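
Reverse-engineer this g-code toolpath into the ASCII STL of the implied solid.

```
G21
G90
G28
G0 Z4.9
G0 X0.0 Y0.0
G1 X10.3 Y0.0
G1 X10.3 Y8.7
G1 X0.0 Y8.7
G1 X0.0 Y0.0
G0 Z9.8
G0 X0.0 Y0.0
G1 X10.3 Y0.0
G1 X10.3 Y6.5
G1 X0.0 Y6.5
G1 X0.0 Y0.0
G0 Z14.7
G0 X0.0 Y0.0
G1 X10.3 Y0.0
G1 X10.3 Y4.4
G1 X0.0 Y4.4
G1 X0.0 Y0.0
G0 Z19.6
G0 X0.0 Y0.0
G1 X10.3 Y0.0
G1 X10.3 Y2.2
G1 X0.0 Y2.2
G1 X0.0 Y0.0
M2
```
solid part
  facet normal 0.0000 0.0000 -1.0000
    outer loop
      vertex 10.3 10.9 0.0
      vertex 10.3 0.0 0.0
      vertex 0.0 0.0 0.0
    endloop
  endfacet
  facet normal 0.0000 0.0000 -1.0000
    outer loop
      vertex 0.0 10.9 0.0
      vertex 10.3 10.9 0.0
      vertex 0.0 0.0 0.0
    endloop
  endfacet
  facet normal 0.0000 -1.0000 0.0000
    outer loop
      vertex 0.0 0.0 0.0
      vertex 10.3 0.0 0.0
      vertex 10.3 0.0 24.5
    endloop
  endfacet
  facet normal 0.0000 -1.0000 0.0000
    outer loop
      vertex 0.0 0.0 0.0
      vertex 10.3 0.0 24.5
      vertex 0.0 0.0 24.5
    endloop
  endfacet
  facet normal 0.0000 0.9137 0.4065
    outer loop
      vertex 0.0 0.0 24.5
      vertex 10.3 0.0 24.5
      vertex 10.3 10.9 0.0
    endloop
  endfacet
  facet normal 0.0000 0.9137 0.4065
    outer loop
      vertex 0.0 0.0 24.5
      vertex 10.3 10.9 0.0
      vertex 0.0 10.9 0.0
    endloop
  endfacet
  facet normal -1.0000 0.0000 0.0000
    outer loop
      vertex 0.0 0.0 24.5
      vertex 0.0 10.9 0.0
      vertex 0.0 0.0 0.0
    endloop
  endfacet
  facet normal 1.0000 0.0000 0.0000
    outer loop
      vertex 10.3 0.0 0.0
      vertex 10.3 10.9 0.0
      vertex 10.3 0.0 24.5
    endloop
  endfacet
endsolid part

The G0 Z moves step by Δz≈4.9 mm. The G1 loops shrink linearly with z, so the solid tapers from its base footprint up to z≈24.5. Closing with a flat bottom cap and the tapered top and triangulating gives 8 facets — a wedge (ramp): 10.3 × 10.9 mm base, rising to 24.5 mm along the y=0 edge and sloping linearly to z=0 at y=10.9.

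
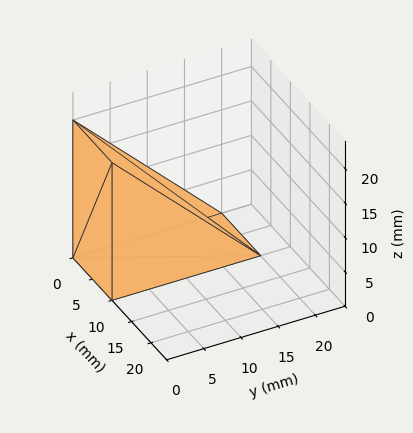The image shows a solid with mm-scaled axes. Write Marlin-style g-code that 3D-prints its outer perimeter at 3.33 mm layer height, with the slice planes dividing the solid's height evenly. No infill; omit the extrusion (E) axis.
Reading the render: the shape is a wedge (ramp): 10 × 20 mm base, rising to 20 mm along the y=0 edge and sloping linearly to z=0 at y=20 (dimensions read to the nearest mm from the axis ticks). For the g-code, the solid's height is divided into equal slices at the stated Δz and each level perimeter traced with G1 moves after a G0 lift.

; perimeter-only toolpath
G21 ; units = mm
G90 ; absolute positioning
G28 ; home
; layer 1
G0 Z3.33
G0 X0.00 Y0.00
G1 X10.00 Y0.00
G1 X10.00 Y16.67
G1 X0.00 Y16.67
G1 X0.00 Y0.00
; layer 2
G0 Z6.67
G0 X0.00 Y0.00
G1 X10.00 Y0.00
G1 X10.00 Y13.33
G1 X0.00 Y13.33
G1 X0.00 Y0.00
; layer 3
G0 Z10.00
G0 X0.00 Y0.00
G1 X10.00 Y0.00
G1 X10.00 Y10.00
G1 X0.00 Y10.00
G1 X0.00 Y0.00
; layer 4
G0 Z13.33
G0 X0.00 Y0.00
G1 X10.00 Y0.00
G1 X10.00 Y6.67
G1 X0.00 Y6.67
G1 X0.00 Y0.00
; layer 5
G0 Z16.67
G0 X0.00 Y0.00
G1 X10.00 Y0.00
G1 X10.00 Y3.33
G1 X0.00 Y3.33
G1 X0.00 Y0.00
M2 ; end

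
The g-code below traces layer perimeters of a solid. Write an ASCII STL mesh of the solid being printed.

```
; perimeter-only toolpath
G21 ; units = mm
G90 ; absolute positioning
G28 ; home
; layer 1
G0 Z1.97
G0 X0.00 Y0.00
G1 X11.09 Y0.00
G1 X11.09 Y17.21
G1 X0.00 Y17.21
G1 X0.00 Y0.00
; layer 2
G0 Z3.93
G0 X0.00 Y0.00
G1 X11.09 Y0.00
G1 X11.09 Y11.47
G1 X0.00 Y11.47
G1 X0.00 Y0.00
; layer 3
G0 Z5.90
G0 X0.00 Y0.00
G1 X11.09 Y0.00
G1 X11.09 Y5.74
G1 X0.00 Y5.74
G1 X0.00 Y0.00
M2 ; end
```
solid part
  facet normal 0.0000 0.0000 -1.0000
    outer loop
      vertex 11.09 22.94 0.00
      vertex 11.09 0.00 0.00
      vertex 0.00 0.00 0.00
    endloop
  endfacet
  facet normal 0.0000 0.0000 -1.0000
    outer loop
      vertex 0.00 22.94 0.00
      vertex 11.09 22.94 0.00
      vertex 0.00 0.00 0.00
    endloop
  endfacet
  facet normal 0.0000 -1.0000 0.0000
    outer loop
      vertex 0.00 0.00 0.00
      vertex 11.09 0.00 0.00
      vertex 11.09 0.00 7.86
    endloop
  endfacet
  facet normal 0.0000 -1.0000 0.0000
    outer loop
      vertex 0.00 0.00 0.00
      vertex 11.09 0.00 7.86
      vertex 0.00 0.00 7.86
    endloop
  endfacet
  facet normal 0.0000 0.3241 0.9460
    outer loop
      vertex 0.00 0.00 7.86
      vertex 11.09 0.00 7.86
      vertex 11.09 22.94 0.00
    endloop
  endfacet
  facet normal 0.0000 0.3241 0.9460
    outer loop
      vertex 0.00 0.00 7.86
      vertex 11.09 22.94 0.00
      vertex 0.00 22.94 0.00
    endloop
  endfacet
  facet normal -1.0000 0.0000 0.0000
    outer loop
      vertex 0.00 0.00 7.86
      vertex 0.00 22.94 0.00
      vertex 0.00 0.00 0.00
    endloop
  endfacet
  facet normal 1.0000 0.0000 0.0000
    outer loop
      vertex 11.09 0.00 0.00
      vertex 11.09 22.94 0.00
      vertex 11.09 0.00 7.86
    endloop
  endfacet
endsolid part

The G0 Z moves step by Δz≈1.97 mm. The G1 loops shrink linearly with z, so the solid tapers from its base footprint up to z≈7.86. Closing with a flat bottom cap and the tapered top and triangulating gives 8 facets — a wedge (ramp): 11.1 × 22.9 mm base, rising to 7.86 mm along the y=0 edge and sloping linearly to z=0 at y=22.9.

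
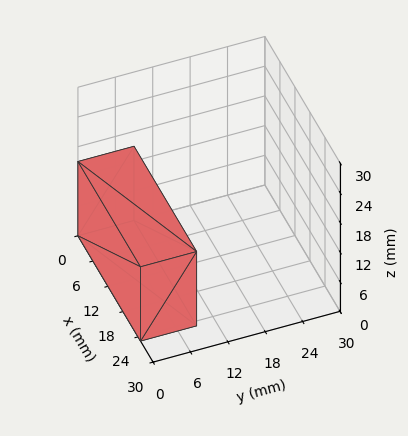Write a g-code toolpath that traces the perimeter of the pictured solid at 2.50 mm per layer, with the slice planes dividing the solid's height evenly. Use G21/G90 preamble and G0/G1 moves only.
Reading the render: the shape is a rectangular box, roughly 25 × 9 mm footprint and 15 mm tall (dimensions read to the nearest mm from the axis ticks). For the g-code, the solid's height is divided into equal slices at the stated Δz and each level perimeter traced with G1 moves after a G0 lift.

; perimeter-only toolpath
G21 ; units = mm
G90 ; absolute positioning
G28 ; home
; layer 1
G0 Z2.50
G0 X0.00 Y0.00
G1 X25.00 Y0.00
G1 X25.00 Y9.00
G1 X0.00 Y9.00
G1 X0.00 Y0.00
; layer 2
G0 Z5.00
G0 X0.00 Y0.00
G1 X25.00 Y0.00
G1 X25.00 Y9.00
G1 X0.00 Y9.00
G1 X0.00 Y0.00
; layer 3
G0 Z7.50
G0 X0.00 Y0.00
G1 X25.00 Y0.00
G1 X25.00 Y9.00
G1 X0.00 Y9.00
G1 X0.00 Y0.00
; layer 4
G0 Z10.00
G0 X0.00 Y0.00
G1 X25.00 Y0.00
G1 X25.00 Y9.00
G1 X0.00 Y9.00
G1 X0.00 Y0.00
; layer 5
G0 Z12.50
G0 X0.00 Y0.00
G1 X25.00 Y0.00
G1 X25.00 Y9.00
G1 X0.00 Y9.00
G1 X0.00 Y0.00
; layer 6
G0 Z15.00
G0 X0.00 Y0.00
G1 X25.00 Y0.00
G1 X25.00 Y9.00
G1 X0.00 Y9.00
G1 X0.00 Y0.00
M2 ; end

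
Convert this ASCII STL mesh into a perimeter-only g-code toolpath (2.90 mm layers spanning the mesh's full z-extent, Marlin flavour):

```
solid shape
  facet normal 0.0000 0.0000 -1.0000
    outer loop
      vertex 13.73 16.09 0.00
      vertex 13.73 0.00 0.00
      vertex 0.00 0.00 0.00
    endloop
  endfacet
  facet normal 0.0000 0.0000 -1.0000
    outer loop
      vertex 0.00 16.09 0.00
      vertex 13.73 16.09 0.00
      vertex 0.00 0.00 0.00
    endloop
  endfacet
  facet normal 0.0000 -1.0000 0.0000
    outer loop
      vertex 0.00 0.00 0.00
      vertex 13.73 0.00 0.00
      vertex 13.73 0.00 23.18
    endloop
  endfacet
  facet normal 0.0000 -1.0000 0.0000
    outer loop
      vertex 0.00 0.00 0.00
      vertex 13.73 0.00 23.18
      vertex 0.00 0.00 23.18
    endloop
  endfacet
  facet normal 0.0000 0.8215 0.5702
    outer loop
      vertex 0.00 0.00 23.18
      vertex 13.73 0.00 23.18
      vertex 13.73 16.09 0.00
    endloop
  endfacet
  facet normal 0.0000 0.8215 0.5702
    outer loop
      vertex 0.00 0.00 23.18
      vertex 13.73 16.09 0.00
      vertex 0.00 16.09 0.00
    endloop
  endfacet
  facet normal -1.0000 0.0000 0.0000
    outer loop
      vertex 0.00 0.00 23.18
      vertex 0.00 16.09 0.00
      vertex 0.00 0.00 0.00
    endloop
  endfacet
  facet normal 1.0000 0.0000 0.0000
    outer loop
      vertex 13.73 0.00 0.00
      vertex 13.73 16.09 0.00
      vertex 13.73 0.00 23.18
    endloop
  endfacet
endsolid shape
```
; perimeter-only toolpath
G21 ; units = mm
G90 ; absolute positioning
G28 ; home
; layer 1
G0 Z2.90
G0 X0.00 Y0.00
G1 X13.73 Y0.00
G1 X13.73 Y14.08
G1 X0.00 Y14.08
G1 X0.00 Y0.00
; layer 2
G0 Z5.79
G0 X0.00 Y0.00
G1 X13.73 Y0.00
G1 X13.73 Y12.07
G1 X0.00 Y12.07
G1 X0.00 Y0.00
; layer 3
G0 Z8.69
G0 X0.00 Y0.00
G1 X13.73 Y0.00
G1 X13.73 Y10.06
G1 X0.00 Y10.06
G1 X0.00 Y0.00
; layer 4
G0 Z11.59
G0 X0.00 Y0.00
G1 X13.73 Y0.00
G1 X13.73 Y8.04
G1 X0.00 Y8.04
G1 X0.00 Y0.00
; layer 5
G0 Z14.49
G0 X0.00 Y0.00
G1 X13.73 Y0.00
G1 X13.73 Y6.03
G1 X0.00 Y6.03
G1 X0.00 Y0.00
; layer 6
G0 Z17.38
G0 X0.00 Y0.00
G1 X13.73 Y0.00
G1 X13.73 Y4.02
G1 X0.00 Y4.02
G1 X0.00 Y0.00
; layer 7
G0 Z20.28
G0 X0.00 Y0.00
G1 X13.73 Y0.00
G1 X13.73 Y2.01
G1 X0.00 Y2.01
G1 X0.00 Y0.00
M2 ; end

The solid is a wedge (ramp): 13.7 × 16.1 mm base, rising to 23.2 mm along the y=0 edge and sloping linearly to z=0 at y=16.1. Slicing at Δz = 2.90 mm — 8 equal slices spanning the solid's height, so layer i sits at z = i·h/8 — gives 7 non-empty perimeters. Each is a 4-segment closed polygon; G0 lifts to the layer z and rapids to the start vertex, then G1 traces the edges. The cross-section shrinks linearly with z (the slice at the apex is degenerate and omitted).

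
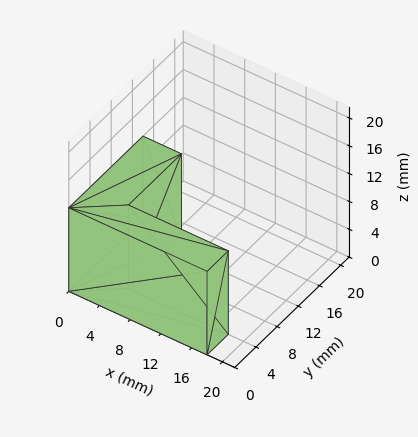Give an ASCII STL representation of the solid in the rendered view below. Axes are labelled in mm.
Reading the render: the shape is an L-shaped prism: outer 18 × 14 mm, arm thicknesses ≈ 4 mm (horizontal) and 5 mm (vertical), extruded 12 mm in z (dimensions read to the nearest mm from the axis ticks). For the STL, each face is triangulated and given an outward normal.

solid part
  facet normal 0.0000 0.0000 -1.0000
    outer loop
      vertex 18.0 4.0 0.0
      vertex 18.0 0.0 0.0
      vertex 0.0 0.0 0.0
    endloop
  endfacet
  facet normal 0.0000 0.0000 -1.0000
    outer loop
      vertex 5.0 4.0 0.0
      vertex 18.0 4.0 0.0
      vertex 0.0 0.0 0.0
    endloop
  endfacet
  facet normal 0.0000 0.0000 -1.0000
    outer loop
      vertex 5.0 14.0 0.0
      vertex 5.0 4.0 0.0
      vertex 0.0 0.0 0.0
    endloop
  endfacet
  facet normal 0.0000 0.0000 -1.0000
    outer loop
      vertex 0.0 14.0 0.0
      vertex 5.0 14.0 0.0
      vertex 0.0 0.0 0.0
    endloop
  endfacet
  facet normal 0.0000 0.0000 1.0000
    outer loop
      vertex 0.0 0.0 12.0
      vertex 18.0 0.0 12.0
      vertex 18.0 4.0 12.0
    endloop
  endfacet
  facet normal 0.0000 0.0000 1.0000
    outer loop
      vertex 0.0 0.0 12.0
      vertex 18.0 4.0 12.0
      vertex 5.0 4.0 12.0
    endloop
  endfacet
  facet normal 0.0000 0.0000 1.0000
    outer loop
      vertex 0.0 0.0 12.0
      vertex 5.0 4.0 12.0
      vertex 5.0 14.0 12.0
    endloop
  endfacet
  facet normal 0.0000 0.0000 1.0000
    outer loop
      vertex 0.0 0.0 12.0
      vertex 5.0 14.0 12.0
      vertex 0.0 14.0 12.0
    endloop
  endfacet
  facet normal 0.0000 -1.0000 0.0000
    outer loop
      vertex 0.0 0.0 0.0
      vertex 18.0 0.0 0.0
      vertex 18.0 0.0 12.0
    endloop
  endfacet
  facet normal 0.0000 -1.0000 0.0000
    outer loop
      vertex 0.0 0.0 0.0
      vertex 18.0 0.0 12.0
      vertex 0.0 0.0 12.0
    endloop
  endfacet
  facet normal 1.0000 0.0000 0.0000
    outer loop
      vertex 18.0 0.0 0.0
      vertex 18.0 4.0 0.0
      vertex 18.0 4.0 12.0
    endloop
  endfacet
  facet normal 1.0000 0.0000 0.0000
    outer loop
      vertex 18.0 0.0 0.0
      vertex 18.0 4.0 12.0
      vertex 18.0 0.0 12.0
    endloop
  endfacet
  facet normal 0.0000 1.0000 0.0000
    outer loop
      vertex 18.0 4.0 0.0
      vertex 5.0 4.0 0.0
      vertex 5.0 4.0 12.0
    endloop
  endfacet
  facet normal 0.0000 1.0000 0.0000
    outer loop
      vertex 18.0 4.0 0.0
      vertex 5.0 4.0 12.0
      vertex 18.0 4.0 12.0
    endloop
  endfacet
  facet normal 1.0000 0.0000 0.0000
    outer loop
      vertex 5.0 4.0 0.0
      vertex 5.0 14.0 0.0
      vertex 5.0 14.0 12.0
    endloop
  endfacet
  facet normal 1.0000 0.0000 0.0000
    outer loop
      vertex 5.0 4.0 0.0
      vertex 5.0 14.0 12.0
      vertex 5.0 4.0 12.0
    endloop
  endfacet
  facet normal 0.0000 1.0000 0.0000
    outer loop
      vertex 5.0 14.0 0.0
      vertex 0.0 14.0 0.0
      vertex 0.0 14.0 12.0
    endloop
  endfacet
  facet normal 0.0000 1.0000 0.0000
    outer loop
      vertex 5.0 14.0 0.0
      vertex 0.0 14.0 12.0
      vertex 5.0 14.0 12.0
    endloop
  endfacet
  facet normal -1.0000 0.0000 0.0000
    outer loop
      vertex 0.0 14.0 0.0
      vertex 0.0 0.0 0.0
      vertex 0.0 0.0 12.0
    endloop
  endfacet
  facet normal -1.0000 0.0000 0.0000
    outer loop
      vertex 0.0 14.0 0.0
      vertex 0.0 0.0 12.0
      vertex 0.0 14.0 12.0
    endloop
  endfacet
endsolid part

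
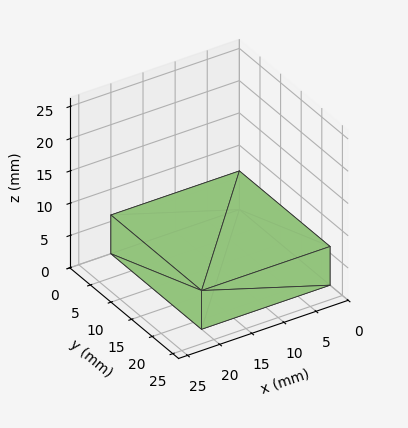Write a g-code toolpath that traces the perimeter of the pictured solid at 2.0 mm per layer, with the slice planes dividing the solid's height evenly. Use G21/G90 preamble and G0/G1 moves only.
Reading the render: the shape is a rectangular box, roughly 20 × 22 mm footprint and 6 mm tall (dimensions read to the nearest mm from the axis ticks). For the g-code, the solid's height is divided into equal slices at the stated Δz and each level perimeter traced with G1 moves after a G0 lift.

; perimeter-only toolpath
G21 ; units = mm
G90 ; absolute positioning
G28 ; home
; layer 1
G0 Z2.0
G0 X0.0 Y0.0
G1 X20.0 Y0.0
G1 X20.0 Y22.0
G1 X0.0 Y22.0
G1 X0.0 Y0.0
; layer 2
G0 Z4.0
G0 X0.0 Y0.0
G1 X20.0 Y0.0
G1 X20.0 Y22.0
G1 X0.0 Y22.0
G1 X0.0 Y0.0
; layer 3
G0 Z6.0
G0 X0.0 Y0.0
G1 X20.0 Y0.0
G1 X20.0 Y22.0
G1 X0.0 Y22.0
G1 X0.0 Y0.0
M2 ; end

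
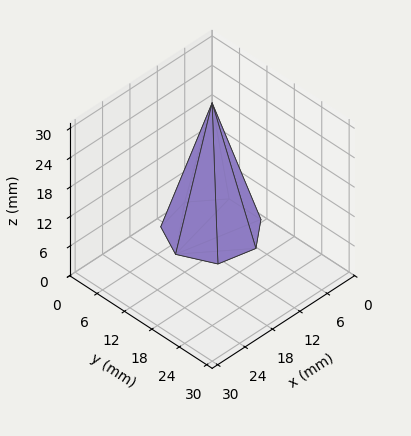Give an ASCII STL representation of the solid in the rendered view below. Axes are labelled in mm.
Reading the render: the shape is a regular 7-sided pyramid, base circumscribed radius ≈ 8 mm, apex at z ≈ 26 mm (dimensions read to the nearest mm from the axis ticks). For the STL, each face is triangulated and given an outward normal.

solid part
  facet normal 0.0000 0.0000 -1.0000
    outer loop
      vertex 6.220 15.799 0.000
      vertex 12.988 14.255 0.000
      vertex 16.000 8.000 0.000
    endloop
  endfacet
  facet normal 0.0000 0.0000 -1.0000
    outer loop
      vertex 0.792 11.471 0.000
      vertex 6.220 15.799 0.000
      vertex 16.000 8.000 0.000
    endloop
  endfacet
  facet normal 0.0000 0.0000 -1.0000
    outer loop
      vertex 0.792 4.529 0.000
      vertex 0.792 11.471 0.000
      vertex 16.000 8.000 0.000
    endloop
  endfacet
  facet normal 0.0000 0.0000 -1.0000
    outer loop
      vertex 6.220 0.201 0.000
      vertex 0.792 4.529 0.000
      vertex 16.000 8.000 0.000
    endloop
  endfacet
  facet normal 0.0000 0.0000 -1.0000
    outer loop
      vertex 12.988 1.745 0.000
      vertex 6.220 0.201 0.000
      vertex 16.000 8.000 0.000
    endloop
  endfacet
  facet normal 0.8682 0.4181 0.2671
    outer loop
      vertex 16.000 8.000 0.000
      vertex 12.988 14.255 0.000
      vertex 8.000 8.000 26.000
    endloop
  endfacet
  facet normal 0.2143 0.9395 0.2671
    outer loop
      vertex 12.988 14.255 0.000
      vertex 6.220 15.799 0.000
      vertex 8.000 8.000 26.000
    endloop
  endfacet
  facet normal -0.6008 0.7535 0.2671
    outer loop
      vertex 6.220 15.799 0.000
      vertex 0.792 11.471 0.000
      vertex 8.000 8.000 26.000
    endloop
  endfacet
  facet normal -0.9637 0.0000 0.2672
    outer loop
      vertex 0.792 11.471 0.000
      vertex 0.792 4.529 0.000
      vertex 8.000 8.000 26.000
    endloop
  endfacet
  facet normal -0.6008 -0.7535 0.2671
    outer loop
      vertex 0.792 4.529 0.000
      vertex 6.220 0.201 0.000
      vertex 8.000 8.000 26.000
    endloop
  endfacet
  facet normal 0.2143 -0.9395 0.2671
    outer loop
      vertex 6.220 0.201 0.000
      vertex 12.988 1.745 0.000
      vertex 8.000 8.000 26.000
    endloop
  endfacet
  facet normal 0.8682 -0.4181 0.2671
    outer loop
      vertex 12.988 1.745 0.000
      vertex 16.000 8.000 0.000
      vertex 8.000 8.000 26.000
    endloop
  endfacet
endsolid part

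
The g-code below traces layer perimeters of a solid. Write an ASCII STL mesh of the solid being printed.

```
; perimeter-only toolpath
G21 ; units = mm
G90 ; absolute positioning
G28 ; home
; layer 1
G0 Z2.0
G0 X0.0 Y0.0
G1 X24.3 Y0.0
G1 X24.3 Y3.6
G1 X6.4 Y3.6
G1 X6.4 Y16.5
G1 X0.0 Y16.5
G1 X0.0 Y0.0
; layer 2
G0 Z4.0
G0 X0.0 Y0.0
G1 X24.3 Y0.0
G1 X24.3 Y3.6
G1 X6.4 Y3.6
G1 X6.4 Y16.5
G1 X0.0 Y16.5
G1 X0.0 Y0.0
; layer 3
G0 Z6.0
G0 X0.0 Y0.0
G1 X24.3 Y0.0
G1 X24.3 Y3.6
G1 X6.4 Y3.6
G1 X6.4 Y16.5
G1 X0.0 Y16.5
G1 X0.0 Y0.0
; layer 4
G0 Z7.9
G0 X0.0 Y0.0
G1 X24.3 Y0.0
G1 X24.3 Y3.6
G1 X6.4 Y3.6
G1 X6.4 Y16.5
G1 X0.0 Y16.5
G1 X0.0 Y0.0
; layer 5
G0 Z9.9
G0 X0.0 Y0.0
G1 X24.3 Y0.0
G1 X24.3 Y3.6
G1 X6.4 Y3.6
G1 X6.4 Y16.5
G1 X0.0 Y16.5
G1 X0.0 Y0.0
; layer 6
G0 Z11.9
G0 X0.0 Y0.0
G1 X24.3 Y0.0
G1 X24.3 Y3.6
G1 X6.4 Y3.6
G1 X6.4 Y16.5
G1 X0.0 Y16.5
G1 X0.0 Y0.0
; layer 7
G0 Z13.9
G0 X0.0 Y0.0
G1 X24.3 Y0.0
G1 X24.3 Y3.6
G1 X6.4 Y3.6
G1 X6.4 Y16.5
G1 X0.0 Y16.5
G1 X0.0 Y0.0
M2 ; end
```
solid part
  facet normal 0.0000 0.0000 -1.0000
    outer loop
      vertex 24.3 3.6 0.0
      vertex 24.3 0.0 0.0
      vertex 0.0 0.0 0.0
    endloop
  endfacet
  facet normal 0.0000 0.0000 -1.0000
    outer loop
      vertex 6.4 3.6 0.0
      vertex 24.3 3.6 0.0
      vertex 0.0 0.0 0.0
    endloop
  endfacet
  facet normal 0.0000 0.0000 -1.0000
    outer loop
      vertex 6.4 16.5 0.0
      vertex 6.4 3.6 0.0
      vertex 0.0 0.0 0.0
    endloop
  endfacet
  facet normal 0.0000 0.0000 -1.0000
    outer loop
      vertex 0.0 16.5 0.0
      vertex 6.4 16.5 0.0
      vertex 0.0 0.0 0.0
    endloop
  endfacet
  facet normal 0.0000 0.0000 1.0000
    outer loop
      vertex 0.0 0.0 13.9
      vertex 24.3 0.0 13.9
      vertex 24.3 3.6 13.9
    endloop
  endfacet
  facet normal 0.0000 0.0000 1.0000
    outer loop
      vertex 0.0 0.0 13.9
      vertex 24.3 3.6 13.9
      vertex 6.4 3.6 13.9
    endloop
  endfacet
  facet normal 0.0000 0.0000 1.0000
    outer loop
      vertex 0.0 0.0 13.9
      vertex 6.4 3.6 13.9
      vertex 6.4 16.5 13.9
    endloop
  endfacet
  facet normal 0.0000 0.0000 1.0000
    outer loop
      vertex 0.0 0.0 13.9
      vertex 6.4 16.5 13.9
      vertex 0.0 16.5 13.9
    endloop
  endfacet
  facet normal 0.0000 -1.0000 0.0000
    outer loop
      vertex 0.0 0.0 0.0
      vertex 24.3 0.0 0.0
      vertex 24.3 0.0 13.9
    endloop
  endfacet
  facet normal 0.0000 -1.0000 0.0000
    outer loop
      vertex 0.0 0.0 0.0
      vertex 24.3 0.0 13.9
      vertex 0.0 0.0 13.9
    endloop
  endfacet
  facet normal 1.0000 0.0000 0.0000
    outer loop
      vertex 24.3 0.0 0.0
      vertex 24.3 3.6 0.0
      vertex 24.3 3.6 13.9
    endloop
  endfacet
  facet normal 1.0000 0.0000 0.0000
    outer loop
      vertex 24.3 0.0 0.0
      vertex 24.3 3.6 13.9
      vertex 24.3 0.0 13.9
    endloop
  endfacet
  facet normal 0.0000 1.0000 0.0000
    outer loop
      vertex 24.3 3.6 0.0
      vertex 6.4 3.6 0.0
      vertex 6.4 3.6 13.9
    endloop
  endfacet
  facet normal 0.0000 1.0000 0.0000
    outer loop
      vertex 24.3 3.6 0.0
      vertex 6.4 3.6 13.9
      vertex 24.3 3.6 13.9
    endloop
  endfacet
  facet normal 1.0000 0.0000 0.0000
    outer loop
      vertex 6.4 3.6 0.0
      vertex 6.4 16.5 0.0
      vertex 6.4 16.5 13.9
    endloop
  endfacet
  facet normal 1.0000 0.0000 0.0000
    outer loop
      vertex 6.4 3.6 0.0
      vertex 6.4 16.5 13.9
      vertex 6.4 3.6 13.9
    endloop
  endfacet
  facet normal 0.0000 1.0000 0.0000
    outer loop
      vertex 6.4 16.5 0.0
      vertex 0.0 16.5 0.0
      vertex 0.0 16.5 13.9
    endloop
  endfacet
  facet normal 0.0000 1.0000 0.0000
    outer loop
      vertex 6.4 16.5 0.0
      vertex 0.0 16.5 13.9
      vertex 6.4 16.5 13.9
    endloop
  endfacet
  facet normal -1.0000 0.0000 0.0000
    outer loop
      vertex 0.0 16.5 0.0
      vertex 0.0 0.0 0.0
      vertex 0.0 0.0 13.9
    endloop
  endfacet
  facet normal -1.0000 0.0000 0.0000
    outer loop
      vertex 0.0 16.5 0.0
      vertex 0.0 0.0 13.9
      vertex 0.0 16.5 13.9
    endloop
  endfacet
endsolid part

The G0 Z moves step by Δz≈2.0 mm. Every layer's G1 loop is the same polygon, so the solid is a straight extrusion of it from z=0 to z≈13.9. Closing with flat bottom and top caps and triangulating gives 20 facets — an L-shaped prism: outer 24.3 × 16.5 mm, arm thicknesses ≈ 3.6 mm (horizontal) and 6.4 mm (vertical), extruded 13.9 mm in z.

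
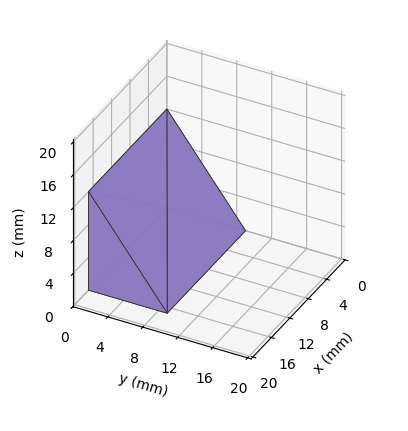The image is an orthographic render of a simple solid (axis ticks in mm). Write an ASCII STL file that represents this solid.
Reading the render: the shape is a wedge (ramp): 17 × 9 mm base, rising to 12 mm along the y=0 edge and sloping linearly to z=0 at y=9 (dimensions read to the nearest mm from the axis ticks). For the STL, each face is triangulated and given an outward normal.

solid part
  facet normal 0.0000 0.0000 -1.0000
    outer loop
      vertex 17.00 9.00 0.00
      vertex 17.00 0.00 0.00
      vertex 0.00 0.00 0.00
    endloop
  endfacet
  facet normal 0.0000 0.0000 -1.0000
    outer loop
      vertex 0.00 9.00 0.00
      vertex 17.00 9.00 0.00
      vertex 0.00 0.00 0.00
    endloop
  endfacet
  facet normal 0.0000 -1.0000 0.0000
    outer loop
      vertex 0.00 0.00 0.00
      vertex 17.00 0.00 0.00
      vertex 17.00 0.00 12.00
    endloop
  endfacet
  facet normal 0.0000 -1.0000 0.0000
    outer loop
      vertex 0.00 0.00 0.00
      vertex 17.00 0.00 12.00
      vertex 0.00 0.00 12.00
    endloop
  endfacet
  facet normal 0.0000 0.8000 0.6000
    outer loop
      vertex 0.00 0.00 12.00
      vertex 17.00 0.00 12.00
      vertex 17.00 9.00 0.00
    endloop
  endfacet
  facet normal 0.0000 0.8000 0.6000
    outer loop
      vertex 0.00 0.00 12.00
      vertex 17.00 9.00 0.00
      vertex 0.00 9.00 0.00
    endloop
  endfacet
  facet normal -1.0000 0.0000 0.0000
    outer loop
      vertex 0.00 0.00 12.00
      vertex 0.00 9.00 0.00
      vertex 0.00 0.00 0.00
    endloop
  endfacet
  facet normal 1.0000 0.0000 0.0000
    outer loop
      vertex 17.00 0.00 0.00
      vertex 17.00 9.00 0.00
      vertex 17.00 0.00 12.00
    endloop
  endfacet
endsolid part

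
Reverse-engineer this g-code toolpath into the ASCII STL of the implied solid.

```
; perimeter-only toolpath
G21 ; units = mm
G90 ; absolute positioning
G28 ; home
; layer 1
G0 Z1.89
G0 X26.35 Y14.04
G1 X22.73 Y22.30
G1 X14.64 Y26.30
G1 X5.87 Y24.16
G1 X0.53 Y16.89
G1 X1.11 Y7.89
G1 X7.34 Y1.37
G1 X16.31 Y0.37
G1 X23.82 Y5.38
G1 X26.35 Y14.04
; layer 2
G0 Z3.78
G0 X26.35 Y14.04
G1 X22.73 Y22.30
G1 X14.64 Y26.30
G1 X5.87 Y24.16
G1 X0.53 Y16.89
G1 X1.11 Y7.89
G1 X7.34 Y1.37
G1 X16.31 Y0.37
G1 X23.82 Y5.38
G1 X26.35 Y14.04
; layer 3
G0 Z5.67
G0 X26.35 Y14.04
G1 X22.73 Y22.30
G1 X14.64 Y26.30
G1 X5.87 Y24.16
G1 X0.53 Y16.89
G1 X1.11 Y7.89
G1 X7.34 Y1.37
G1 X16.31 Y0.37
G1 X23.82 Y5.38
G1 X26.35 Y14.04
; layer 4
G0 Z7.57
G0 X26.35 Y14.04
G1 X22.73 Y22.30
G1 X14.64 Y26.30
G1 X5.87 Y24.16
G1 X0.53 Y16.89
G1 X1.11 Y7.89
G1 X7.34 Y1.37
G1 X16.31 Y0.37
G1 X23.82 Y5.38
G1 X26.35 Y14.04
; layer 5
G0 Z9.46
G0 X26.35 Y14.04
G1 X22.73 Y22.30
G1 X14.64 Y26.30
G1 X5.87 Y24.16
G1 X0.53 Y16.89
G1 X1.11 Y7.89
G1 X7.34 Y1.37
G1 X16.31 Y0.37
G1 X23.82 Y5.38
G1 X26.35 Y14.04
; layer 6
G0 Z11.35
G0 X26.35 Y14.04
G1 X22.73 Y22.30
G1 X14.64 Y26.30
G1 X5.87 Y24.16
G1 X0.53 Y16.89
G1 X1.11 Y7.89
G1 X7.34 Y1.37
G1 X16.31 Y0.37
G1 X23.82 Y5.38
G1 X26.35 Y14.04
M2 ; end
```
solid part
  facet normal 0.0000 0.0000 -1.0000
    outer loop
      vertex 14.64 26.30 0.00
      vertex 22.73 22.30 0.00
      vertex 26.35 14.04 0.00
    endloop
  endfacet
  facet normal 0.0000 0.0000 -1.0000
    outer loop
      vertex 5.87 24.16 0.00
      vertex 14.64 26.30 0.00
      vertex 26.35 14.04 0.00
    endloop
  endfacet
  facet normal 0.0000 0.0000 -1.0000
    outer loop
      vertex 0.53 16.89 0.00
      vertex 5.87 24.16 0.00
      vertex 26.35 14.04 0.00
    endloop
  endfacet
  facet normal 0.0000 0.0000 -1.0000
    outer loop
      vertex 1.11 7.89 0.00
      vertex 0.53 16.89 0.00
      vertex 26.35 14.04 0.00
    endloop
  endfacet
  facet normal 0.0000 0.0000 -1.0000
    outer loop
      vertex 7.34 1.37 0.00
      vertex 1.11 7.89 0.00
      vertex 26.35 14.04 0.00
    endloop
  endfacet
  facet normal 0.0000 0.0000 -1.0000
    outer loop
      vertex 16.31 0.37 0.00
      vertex 7.34 1.37 0.00
      vertex 26.35 14.04 0.00
    endloop
  endfacet
  facet normal 0.0000 0.0000 -1.0000
    outer loop
      vertex 23.82 5.38 0.00
      vertex 16.31 0.37 0.00
      vertex 26.35 14.04 0.00
    endloop
  endfacet
  facet normal 0.0000 0.0000 1.0000
    outer loop
      vertex 26.35 14.04 11.35
      vertex 22.73 22.30 11.35
      vertex 14.64 26.30 11.35
    endloop
  endfacet
  facet normal 0.0000 0.0000 1.0000
    outer loop
      vertex 26.35 14.04 11.35
      vertex 14.64 26.30 11.35
      vertex 5.87 24.16 11.35
    endloop
  endfacet
  facet normal 0.0000 0.0000 1.0000
    outer loop
      vertex 26.35 14.04 11.35
      vertex 5.87 24.16 11.35
      vertex 0.53 16.89 11.35
    endloop
  endfacet
  facet normal 0.0000 0.0000 1.0000
    outer loop
      vertex 26.35 14.04 11.35
      vertex 0.53 16.89 11.35
      vertex 1.11 7.89 11.35
    endloop
  endfacet
  facet normal 0.0000 0.0000 1.0000
    outer loop
      vertex 26.35 14.04 11.35
      vertex 1.11 7.89 11.35
      vertex 7.34 1.37 11.35
    endloop
  endfacet
  facet normal 0.0000 0.0000 1.0000
    outer loop
      vertex 26.35 14.04 11.35
      vertex 7.34 1.37 11.35
      vertex 16.31 0.37 11.35
    endloop
  endfacet
  facet normal 0.0000 0.0000 1.0000
    outer loop
      vertex 26.35 14.04 11.35
      vertex 16.31 0.37 11.35
      vertex 23.82 5.38 11.35
    endloop
  endfacet
  facet normal 0.9159 0.4014 0.0000
    outer loop
      vertex 26.35 14.04 0.00
      vertex 22.73 22.30 0.00
      vertex 22.73 22.30 11.35
    endloop
  endfacet
  facet normal 0.9159 0.4014 0.0000
    outer loop
      vertex 26.35 14.04 0.00
      vertex 22.73 22.30 11.35
      vertex 26.35 14.04 11.35
    endloop
  endfacet
  facet normal 0.4432 0.8964 0.0000
    outer loop
      vertex 22.73 22.30 0.00
      vertex 14.64 26.30 0.00
      vertex 14.64 26.30 11.35
    endloop
  endfacet
  facet normal 0.4432 0.8964 0.0000
    outer loop
      vertex 22.73 22.30 0.00
      vertex 14.64 26.30 11.35
      vertex 22.73 22.30 11.35
    endloop
  endfacet
  facet normal -0.2371 0.9715 0.0000
    outer loop
      vertex 14.64 26.30 0.00
      vertex 5.87 24.16 0.00
      vertex 5.87 24.16 11.35
    endloop
  endfacet
  facet normal -0.2371 0.9715 0.0000
    outer loop
      vertex 14.64 26.30 0.00
      vertex 5.87 24.16 11.35
      vertex 14.64 26.30 11.35
    endloop
  endfacet
  facet normal -0.8059 0.5920 0.0000
    outer loop
      vertex 5.87 24.16 0.00
      vertex 0.53 16.89 0.00
      vertex 0.53 16.89 11.35
    endloop
  endfacet
  facet normal -0.8059 0.5920 0.0000
    outer loop
      vertex 5.87 24.16 0.00
      vertex 0.53 16.89 11.35
      vertex 5.87 24.16 11.35
    endloop
  endfacet
  facet normal -0.9979 -0.0643 0.0000
    outer loop
      vertex 0.53 16.89 0.00
      vertex 1.11 7.89 0.00
      vertex 1.11 7.89 11.35
    endloop
  endfacet
  facet normal -0.9979 -0.0643 0.0000
    outer loop
      vertex 0.53 16.89 0.00
      vertex 1.11 7.89 11.35
      vertex 0.53 16.89 11.35
    endloop
  endfacet
  facet normal -0.7230 -0.6908 0.0000
    outer loop
      vertex 1.11 7.89 0.00
      vertex 7.34 1.37 0.00
      vertex 7.34 1.37 11.35
    endloop
  endfacet
  facet normal -0.7230 -0.6908 0.0000
    outer loop
      vertex 1.11 7.89 0.00
      vertex 7.34 1.37 11.35
      vertex 1.11 7.89 11.35
    endloop
  endfacet
  facet normal -0.1108 -0.9938 0.0000
    outer loop
      vertex 7.34 1.37 0.00
      vertex 16.31 0.37 0.00
      vertex 16.31 0.37 11.35
    endloop
  endfacet
  facet normal -0.1108 -0.9938 0.0000
    outer loop
      vertex 7.34 1.37 0.00
      vertex 16.31 0.37 11.35
      vertex 7.34 1.37 11.35
    endloop
  endfacet
  facet normal 0.5550 -0.8319 0.0000
    outer loop
      vertex 16.31 0.37 0.00
      vertex 23.82 5.38 0.00
      vertex 23.82 5.38 11.35
    endloop
  endfacet
  facet normal 0.5550 -0.8319 0.0000
    outer loop
      vertex 16.31 0.37 0.00
      vertex 23.82 5.38 11.35
      vertex 16.31 0.37 11.35
    endloop
  endfacet
  facet normal 0.9599 -0.2804 0.0000
    outer loop
      vertex 23.82 5.38 0.00
      vertex 26.35 14.04 0.00
      vertex 26.35 14.04 11.35
    endloop
  endfacet
  facet normal 0.9599 -0.2804 0.0000
    outer loop
      vertex 23.82 5.38 0.00
      vertex 26.35 14.04 11.35
      vertex 23.82 5.38 11.35
    endloop
  endfacet
endsolid part

The G0 Z moves step by Δz≈1.89 mm. Every layer's G1 loop is the same polygon, so the solid is a straight extrusion of it from z=0 to z≈11.3. Closing with flat bottom and top caps and triangulating gives 32 facets — a regular 9-sided prism (a cylinder approximated with 9 flat sides), circumscribed radius ≈ 13.2 mm, height ≈ 11.3 mm.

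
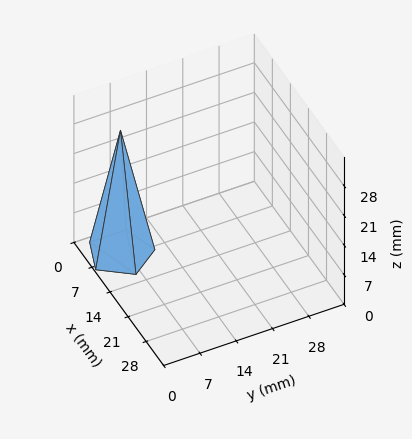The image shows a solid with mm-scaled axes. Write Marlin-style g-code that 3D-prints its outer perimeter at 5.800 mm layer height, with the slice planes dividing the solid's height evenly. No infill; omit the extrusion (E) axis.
Reading the render: the shape is a regular 5-sided pyramid, base circumscribed radius ≈ 6 mm, apex at z ≈ 29 mm (dimensions read to the nearest mm from the axis ticks). For the g-code, the solid's height is divided into equal slices at the stated Δz and each level perimeter traced with G1 moves after a G0 lift.

; perimeter-only toolpath
G21 ; units = mm
G90 ; absolute positioning
G28 ; home
; layer 1
G0 Z5.800
G0 X10.800 Y6.000
G1 X7.483 Y10.565
G1 X2.117 Y8.822
G1 X2.117 Y3.178
G1 X7.483 Y1.435
G1 X10.800 Y6.000
; layer 2
G0 Z11.600
G0 X9.600 Y6.000
G1 X7.112 Y9.424
G1 X3.088 Y8.116
G1 X3.088 Y3.884
G1 X7.112 Y2.576
G1 X9.600 Y6.000
; layer 3
G0 Z17.400
G0 X8.400 Y6.000
G1 X6.742 Y8.282
G1 X4.058 Y7.411
G1 X4.058 Y4.589
G1 X6.742 Y3.718
G1 X8.400 Y6.000
; layer 4
G0 Z23.200
G0 X7.200 Y6.000
G1 X6.371 Y7.141
G1 X5.029 Y6.705
G1 X5.029 Y5.295
G1 X6.371 Y4.859
G1 X7.200 Y6.000
M2 ; end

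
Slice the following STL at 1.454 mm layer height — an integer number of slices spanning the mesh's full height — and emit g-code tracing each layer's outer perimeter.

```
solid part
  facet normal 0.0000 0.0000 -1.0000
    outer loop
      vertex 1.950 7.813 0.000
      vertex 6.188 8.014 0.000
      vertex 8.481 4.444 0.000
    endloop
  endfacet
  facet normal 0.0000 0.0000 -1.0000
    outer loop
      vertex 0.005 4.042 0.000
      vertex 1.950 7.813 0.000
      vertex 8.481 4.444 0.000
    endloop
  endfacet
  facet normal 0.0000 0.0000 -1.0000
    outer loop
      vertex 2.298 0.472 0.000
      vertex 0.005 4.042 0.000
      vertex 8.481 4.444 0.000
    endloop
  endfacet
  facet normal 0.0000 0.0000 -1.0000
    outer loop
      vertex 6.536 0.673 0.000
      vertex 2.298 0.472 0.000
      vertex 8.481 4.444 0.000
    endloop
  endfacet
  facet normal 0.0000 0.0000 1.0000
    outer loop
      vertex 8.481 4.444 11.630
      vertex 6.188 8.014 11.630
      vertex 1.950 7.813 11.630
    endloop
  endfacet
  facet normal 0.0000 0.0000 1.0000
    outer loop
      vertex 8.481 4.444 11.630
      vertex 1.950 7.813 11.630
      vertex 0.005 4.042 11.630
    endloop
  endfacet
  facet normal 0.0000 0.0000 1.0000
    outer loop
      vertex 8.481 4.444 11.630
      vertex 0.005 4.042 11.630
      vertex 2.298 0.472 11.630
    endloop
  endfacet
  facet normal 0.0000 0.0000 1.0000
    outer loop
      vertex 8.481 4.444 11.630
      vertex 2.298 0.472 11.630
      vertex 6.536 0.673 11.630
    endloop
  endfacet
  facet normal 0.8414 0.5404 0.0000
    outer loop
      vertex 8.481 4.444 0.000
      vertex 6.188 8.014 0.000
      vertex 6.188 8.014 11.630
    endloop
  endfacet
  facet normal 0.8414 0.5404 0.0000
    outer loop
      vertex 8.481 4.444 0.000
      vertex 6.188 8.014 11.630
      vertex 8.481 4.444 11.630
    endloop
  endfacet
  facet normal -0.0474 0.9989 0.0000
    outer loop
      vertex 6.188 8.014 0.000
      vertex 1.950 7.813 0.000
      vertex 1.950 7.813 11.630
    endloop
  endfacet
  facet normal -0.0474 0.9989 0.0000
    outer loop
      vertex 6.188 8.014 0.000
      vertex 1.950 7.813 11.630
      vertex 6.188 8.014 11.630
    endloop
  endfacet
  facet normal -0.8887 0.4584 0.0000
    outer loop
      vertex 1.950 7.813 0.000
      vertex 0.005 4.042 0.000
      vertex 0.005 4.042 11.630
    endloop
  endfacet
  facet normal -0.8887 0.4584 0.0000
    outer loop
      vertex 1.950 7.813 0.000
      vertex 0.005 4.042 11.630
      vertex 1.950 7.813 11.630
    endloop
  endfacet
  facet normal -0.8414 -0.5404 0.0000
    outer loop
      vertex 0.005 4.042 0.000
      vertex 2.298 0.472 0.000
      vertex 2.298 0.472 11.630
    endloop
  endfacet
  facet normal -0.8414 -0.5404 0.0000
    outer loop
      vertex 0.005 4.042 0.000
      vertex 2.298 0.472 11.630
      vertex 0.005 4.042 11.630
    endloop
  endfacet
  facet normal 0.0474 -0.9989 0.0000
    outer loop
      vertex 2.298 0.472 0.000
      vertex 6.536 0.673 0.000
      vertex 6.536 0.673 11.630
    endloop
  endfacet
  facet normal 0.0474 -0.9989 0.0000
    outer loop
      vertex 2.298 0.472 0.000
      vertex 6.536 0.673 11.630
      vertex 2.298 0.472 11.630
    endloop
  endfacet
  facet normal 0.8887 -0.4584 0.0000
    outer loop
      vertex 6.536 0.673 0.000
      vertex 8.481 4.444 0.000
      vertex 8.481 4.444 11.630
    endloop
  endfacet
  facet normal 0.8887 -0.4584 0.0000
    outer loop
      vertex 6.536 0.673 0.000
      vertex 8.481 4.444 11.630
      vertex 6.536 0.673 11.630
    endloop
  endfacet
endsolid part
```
; perimeter-only toolpath
G21 ; units = mm
G90 ; absolute positioning
G28 ; home
; layer 1
G0 Z1.454
G0 X8.481 Y4.444
G1 X6.188 Y8.014
G1 X1.950 Y7.813
G1 X0.005 Y4.042
G1 X2.298 Y0.472
G1 X6.536 Y0.673
G1 X8.481 Y4.444
; layer 2
G0 Z2.908
G0 X8.481 Y4.444
G1 X6.188 Y8.014
G1 X1.950 Y7.813
G1 X0.005 Y4.042
G1 X2.298 Y0.472
G1 X6.536 Y0.673
G1 X8.481 Y4.444
; layer 3
G0 Z4.361
G0 X8.481 Y4.444
G1 X6.188 Y8.014
G1 X1.950 Y7.813
G1 X0.005 Y4.042
G1 X2.298 Y0.472
G1 X6.536 Y0.673
G1 X8.481 Y4.444
; layer 4
G0 Z5.815
G0 X8.481 Y4.444
G1 X6.188 Y8.014
G1 X1.950 Y7.813
G1 X0.005 Y4.042
G1 X2.298 Y0.472
G1 X6.536 Y0.673
G1 X8.481 Y4.444
; layer 5
G0 Z7.269
G0 X8.481 Y4.444
G1 X6.188 Y8.014
G1 X1.950 Y7.813
G1 X0.005 Y4.042
G1 X2.298 Y0.472
G1 X6.536 Y0.673
G1 X8.481 Y4.444
; layer 6
G0 Z8.723
G0 X8.481 Y4.444
G1 X6.188 Y8.014
G1 X1.950 Y7.813
G1 X0.005 Y4.042
G1 X2.298 Y0.472
G1 X6.536 Y0.673
G1 X8.481 Y4.444
; layer 7
G0 Z10.176
G0 X8.481 Y4.444
G1 X6.188 Y8.014
G1 X1.950 Y7.813
G1 X0.005 Y4.042
G1 X2.298 Y0.472
G1 X6.536 Y0.673
G1 X8.481 Y4.444
; layer 8
G0 Z11.630
G0 X8.481 Y4.444
G1 X6.188 Y8.014
G1 X1.950 Y7.813
G1 X0.005 Y4.042
G1 X2.298 Y0.472
G1 X6.536 Y0.673
G1 X8.481 Y4.444
M2 ; end

The solid is a regular 6-sided prism (a cylinder approximated with 6 flat sides), circumscribed radius ≈ 4.24 mm, height ≈ 11.6 mm. Slicing at Δz = 1.454 mm — 8 equal slices spanning the solid's height, so layer i sits at z = i·h/8 — gives 8 non-empty perimeters. Each is a 6-segment closed polygon; G0 lifts to the layer z and rapids to the start vertex, then G1 traces the edges.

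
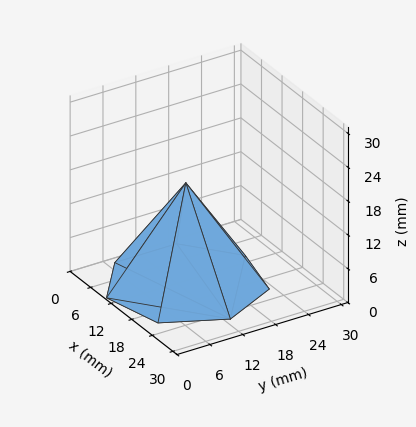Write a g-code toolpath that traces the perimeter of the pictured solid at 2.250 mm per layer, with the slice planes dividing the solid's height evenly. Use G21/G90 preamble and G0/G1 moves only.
Reading the render: the shape is a regular 7-sided pyramid, base circumscribed radius ≈ 13 mm, apex at z ≈ 18 mm (dimensions read to the nearest mm from the axis ticks). For the g-code, the solid's height is divided into equal slices at the stated Δz and each level perimeter traced with G1 moves after a G0 lift.

; perimeter-only toolpath
G21 ; units = mm
G90 ; absolute positioning
G28 ; home
; layer 1
G0 Z2.250
G0 X24.375 Y13.000
G1 X20.092 Y21.894
G1 X10.469 Y24.090
G1 X2.751 Y17.935
G1 X2.751 Y8.065
G1 X10.469 Y1.910
G1 X20.092 Y4.107
G1 X24.375 Y13.000
; layer 2
G0 Z4.500
G0 X22.750 Y13.000
G1 X19.079 Y20.623
G1 X10.830 Y22.505
G1 X4.215 Y17.230
G1 X4.215 Y8.770
G1 X10.830 Y3.494
G1 X19.079 Y5.377
G1 X22.750 Y13.000
; layer 3
G0 Z6.750
G0 X21.125 Y13.000
G1 X18.066 Y19.352
G1 X11.192 Y20.921
G1 X5.679 Y16.525
G1 X5.679 Y9.475
G1 X11.192 Y5.079
G1 X18.066 Y6.647
G1 X21.125 Y13.000
; layer 4
G0 Z9.000
G0 X19.500 Y13.000
G1 X17.053 Y18.082
G1 X11.553 Y19.337
G1 X7.143 Y15.820
G1 X7.143 Y10.180
G1 X11.553 Y6.663
G1 X17.053 Y7.918
G1 X19.500 Y13.000
; layer 5
G0 Z11.250
G0 X17.875 Y13.000
G1 X16.039 Y16.812
G1 X11.915 Y17.753
G1 X8.608 Y15.115
G1 X8.608 Y10.885
G1 X11.915 Y8.247
G1 X16.039 Y9.188
G1 X17.875 Y13.000
; layer 6
G0 Z13.500
G0 X16.250 Y13.000
G1 X15.026 Y15.541
G1 X12.277 Y16.169
G1 X10.072 Y14.410
G1 X10.072 Y11.590
G1 X12.277 Y9.832
G1 X15.026 Y10.459
G1 X16.250 Y13.000
; layer 7
G0 Z15.750
G0 X14.625 Y13.000
G1 X14.013 Y14.271
G1 X12.638 Y14.584
G1 X11.536 Y13.705
G1 X11.536 Y12.295
G1 X12.638 Y11.416
G1 X14.013 Y11.729
G1 X14.625 Y13.000
M2 ; end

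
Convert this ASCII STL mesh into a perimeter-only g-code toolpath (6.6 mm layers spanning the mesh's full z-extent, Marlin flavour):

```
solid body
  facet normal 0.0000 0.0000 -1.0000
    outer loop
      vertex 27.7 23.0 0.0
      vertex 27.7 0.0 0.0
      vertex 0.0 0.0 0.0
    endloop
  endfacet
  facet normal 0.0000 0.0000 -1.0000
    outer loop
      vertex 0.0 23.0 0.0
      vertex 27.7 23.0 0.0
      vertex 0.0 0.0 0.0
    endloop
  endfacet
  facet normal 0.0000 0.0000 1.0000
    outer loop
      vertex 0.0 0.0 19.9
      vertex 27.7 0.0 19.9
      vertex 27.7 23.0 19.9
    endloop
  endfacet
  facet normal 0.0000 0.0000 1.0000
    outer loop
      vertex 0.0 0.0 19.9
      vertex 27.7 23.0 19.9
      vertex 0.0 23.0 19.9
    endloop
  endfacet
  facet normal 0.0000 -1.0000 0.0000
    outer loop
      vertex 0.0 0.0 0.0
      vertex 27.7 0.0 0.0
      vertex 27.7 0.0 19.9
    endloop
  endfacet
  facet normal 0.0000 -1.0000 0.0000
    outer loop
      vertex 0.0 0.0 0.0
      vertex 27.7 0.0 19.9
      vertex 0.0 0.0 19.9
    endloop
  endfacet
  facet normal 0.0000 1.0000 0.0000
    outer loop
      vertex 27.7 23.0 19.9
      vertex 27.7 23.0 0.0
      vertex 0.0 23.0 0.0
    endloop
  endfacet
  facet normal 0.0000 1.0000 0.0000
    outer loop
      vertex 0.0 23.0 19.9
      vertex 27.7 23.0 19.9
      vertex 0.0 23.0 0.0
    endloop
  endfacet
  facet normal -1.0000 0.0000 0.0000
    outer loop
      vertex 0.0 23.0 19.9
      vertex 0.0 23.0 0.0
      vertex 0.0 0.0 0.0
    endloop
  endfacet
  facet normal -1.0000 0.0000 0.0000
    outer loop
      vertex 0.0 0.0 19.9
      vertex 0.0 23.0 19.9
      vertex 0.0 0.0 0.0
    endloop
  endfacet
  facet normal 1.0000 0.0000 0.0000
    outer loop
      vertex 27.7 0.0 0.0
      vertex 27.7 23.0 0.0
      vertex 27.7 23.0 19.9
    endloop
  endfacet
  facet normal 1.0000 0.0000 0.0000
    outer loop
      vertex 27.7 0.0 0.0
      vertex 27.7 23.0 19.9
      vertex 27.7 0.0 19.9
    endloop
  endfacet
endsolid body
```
; perimeter-only toolpath
G21 ; units = mm
G90 ; absolute positioning
G28 ; home
; layer 1
G0 Z6.6
G0 X0.0 Y0.0
G1 X27.7 Y0.0
G1 X27.7 Y23.0
G1 X0.0 Y23.0
G1 X0.0 Y0.0
; layer 2
G0 Z13.3
G0 X0.0 Y0.0
G1 X27.7 Y0.0
G1 X27.7 Y23.0
G1 X0.0 Y23.0
G1 X0.0 Y0.0
; layer 3
G0 Z19.9
G0 X0.0 Y0.0
G1 X27.7 Y0.0
G1 X27.7 Y23.0
G1 X0.0 Y23.0
G1 X0.0 Y0.0
M2 ; end

The solid is a rectangular box, roughly 27.7 × 23 mm footprint and 19.9 mm tall. Slicing at Δz = 6.6 mm — 3 equal slices spanning the solid's height, so layer i sits at z = i·h/3 — gives 3 non-empty perimeters. Each is a 4-segment closed polygon; G0 lifts to the layer z and rapids to the start vertex, then G1 traces the edges.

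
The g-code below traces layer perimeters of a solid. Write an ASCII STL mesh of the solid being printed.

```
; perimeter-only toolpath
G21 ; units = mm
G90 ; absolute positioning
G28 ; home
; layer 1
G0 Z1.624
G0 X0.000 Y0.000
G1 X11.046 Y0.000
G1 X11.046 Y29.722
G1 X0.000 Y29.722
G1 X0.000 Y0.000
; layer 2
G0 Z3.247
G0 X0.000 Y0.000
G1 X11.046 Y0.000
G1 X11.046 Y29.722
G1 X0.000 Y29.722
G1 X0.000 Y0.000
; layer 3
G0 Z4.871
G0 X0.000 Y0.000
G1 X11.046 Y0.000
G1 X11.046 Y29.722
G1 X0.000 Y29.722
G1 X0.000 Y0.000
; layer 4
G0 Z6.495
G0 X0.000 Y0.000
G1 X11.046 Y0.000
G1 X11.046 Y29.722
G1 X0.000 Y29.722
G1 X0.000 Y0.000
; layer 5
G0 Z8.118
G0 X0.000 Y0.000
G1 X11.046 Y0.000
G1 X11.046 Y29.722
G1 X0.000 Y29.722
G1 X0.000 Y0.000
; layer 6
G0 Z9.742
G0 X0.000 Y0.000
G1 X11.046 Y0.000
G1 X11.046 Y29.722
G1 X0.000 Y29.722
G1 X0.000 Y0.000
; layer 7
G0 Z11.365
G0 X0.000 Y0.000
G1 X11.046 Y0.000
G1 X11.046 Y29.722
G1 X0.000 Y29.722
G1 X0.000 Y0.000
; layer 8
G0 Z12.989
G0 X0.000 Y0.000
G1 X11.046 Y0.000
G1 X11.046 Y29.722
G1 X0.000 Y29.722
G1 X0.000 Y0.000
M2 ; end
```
solid part
  facet normal 0.0000 0.0000 -1.0000
    outer loop
      vertex 11.046 29.722 0.000
      vertex 11.046 0.000 0.000
      vertex 0.000 0.000 0.000
    endloop
  endfacet
  facet normal 0.0000 0.0000 -1.0000
    outer loop
      vertex 0.000 29.722 0.000
      vertex 11.046 29.722 0.000
      vertex 0.000 0.000 0.000
    endloop
  endfacet
  facet normal 0.0000 0.0000 1.0000
    outer loop
      vertex 0.000 0.000 12.989
      vertex 11.046 0.000 12.989
      vertex 11.046 29.722 12.989
    endloop
  endfacet
  facet normal 0.0000 0.0000 1.0000
    outer loop
      vertex 0.000 0.000 12.989
      vertex 11.046 29.722 12.989
      vertex 0.000 29.722 12.989
    endloop
  endfacet
  facet normal 0.0000 -1.0000 0.0000
    outer loop
      vertex 0.000 0.000 0.000
      vertex 11.046 0.000 0.000
      vertex 11.046 0.000 12.989
    endloop
  endfacet
  facet normal 0.0000 -1.0000 0.0000
    outer loop
      vertex 0.000 0.000 0.000
      vertex 11.046 0.000 12.989
      vertex 0.000 0.000 12.989
    endloop
  endfacet
  facet normal 0.0000 1.0000 0.0000
    outer loop
      vertex 11.046 29.722 12.989
      vertex 11.046 29.722 0.000
      vertex 0.000 29.722 0.000
    endloop
  endfacet
  facet normal 0.0000 1.0000 0.0000
    outer loop
      vertex 0.000 29.722 12.989
      vertex 11.046 29.722 12.989
      vertex 0.000 29.722 0.000
    endloop
  endfacet
  facet normal -1.0000 0.0000 0.0000
    outer loop
      vertex 0.000 29.722 12.989
      vertex 0.000 29.722 0.000
      vertex 0.000 0.000 0.000
    endloop
  endfacet
  facet normal -1.0000 0.0000 0.0000
    outer loop
      vertex 0.000 0.000 12.989
      vertex 0.000 29.722 12.989
      vertex 0.000 0.000 0.000
    endloop
  endfacet
  facet normal 1.0000 0.0000 0.0000
    outer loop
      vertex 11.046 0.000 0.000
      vertex 11.046 29.722 0.000
      vertex 11.046 29.722 12.989
    endloop
  endfacet
  facet normal 1.0000 0.0000 0.0000
    outer loop
      vertex 11.046 0.000 0.000
      vertex 11.046 29.722 12.989
      vertex 11.046 0.000 12.989
    endloop
  endfacet
endsolid part

The G0 Z moves step by Δz≈1.624 mm. Every layer's G1 loop is the same polygon, so the solid is a straight extrusion of it from z=0 to z≈13. Closing with flat bottom and top caps and triangulating gives 12 facets — a rectangular box, roughly 11 × 29.7 mm footprint and 13 mm tall.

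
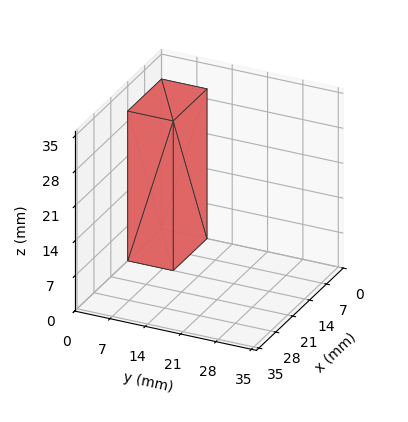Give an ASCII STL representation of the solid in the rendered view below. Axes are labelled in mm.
Reading the render: the shape is a rectangular box, roughly 14 × 9 mm footprint and 30 mm tall (dimensions read to the nearest mm from the axis ticks). For the STL, each face is triangulated and given an outward normal.

solid part
  facet normal 0.0000 0.0000 -1.0000
    outer loop
      vertex 14.00 9.00 0.00
      vertex 14.00 0.00 0.00
      vertex 0.00 0.00 0.00
    endloop
  endfacet
  facet normal 0.0000 0.0000 -1.0000
    outer loop
      vertex 0.00 9.00 0.00
      vertex 14.00 9.00 0.00
      vertex 0.00 0.00 0.00
    endloop
  endfacet
  facet normal 0.0000 0.0000 1.0000
    outer loop
      vertex 0.00 0.00 30.00
      vertex 14.00 0.00 30.00
      vertex 14.00 9.00 30.00
    endloop
  endfacet
  facet normal 0.0000 0.0000 1.0000
    outer loop
      vertex 0.00 0.00 30.00
      vertex 14.00 9.00 30.00
      vertex 0.00 9.00 30.00
    endloop
  endfacet
  facet normal 0.0000 -1.0000 0.0000
    outer loop
      vertex 0.00 0.00 0.00
      vertex 14.00 0.00 0.00
      vertex 14.00 0.00 30.00
    endloop
  endfacet
  facet normal 0.0000 -1.0000 0.0000
    outer loop
      vertex 0.00 0.00 0.00
      vertex 14.00 0.00 30.00
      vertex 0.00 0.00 30.00
    endloop
  endfacet
  facet normal 0.0000 1.0000 0.0000
    outer loop
      vertex 14.00 9.00 30.00
      vertex 14.00 9.00 0.00
      vertex 0.00 9.00 0.00
    endloop
  endfacet
  facet normal 0.0000 1.0000 0.0000
    outer loop
      vertex 0.00 9.00 30.00
      vertex 14.00 9.00 30.00
      vertex 0.00 9.00 0.00
    endloop
  endfacet
  facet normal -1.0000 0.0000 0.0000
    outer loop
      vertex 0.00 9.00 30.00
      vertex 0.00 9.00 0.00
      vertex 0.00 0.00 0.00
    endloop
  endfacet
  facet normal -1.0000 0.0000 0.0000
    outer loop
      vertex 0.00 0.00 30.00
      vertex 0.00 9.00 30.00
      vertex 0.00 0.00 0.00
    endloop
  endfacet
  facet normal 1.0000 0.0000 0.0000
    outer loop
      vertex 14.00 0.00 0.00
      vertex 14.00 9.00 0.00
      vertex 14.00 9.00 30.00
    endloop
  endfacet
  facet normal 1.0000 0.0000 0.0000
    outer loop
      vertex 14.00 0.00 0.00
      vertex 14.00 9.00 30.00
      vertex 14.00 0.00 30.00
    endloop
  endfacet
endsolid part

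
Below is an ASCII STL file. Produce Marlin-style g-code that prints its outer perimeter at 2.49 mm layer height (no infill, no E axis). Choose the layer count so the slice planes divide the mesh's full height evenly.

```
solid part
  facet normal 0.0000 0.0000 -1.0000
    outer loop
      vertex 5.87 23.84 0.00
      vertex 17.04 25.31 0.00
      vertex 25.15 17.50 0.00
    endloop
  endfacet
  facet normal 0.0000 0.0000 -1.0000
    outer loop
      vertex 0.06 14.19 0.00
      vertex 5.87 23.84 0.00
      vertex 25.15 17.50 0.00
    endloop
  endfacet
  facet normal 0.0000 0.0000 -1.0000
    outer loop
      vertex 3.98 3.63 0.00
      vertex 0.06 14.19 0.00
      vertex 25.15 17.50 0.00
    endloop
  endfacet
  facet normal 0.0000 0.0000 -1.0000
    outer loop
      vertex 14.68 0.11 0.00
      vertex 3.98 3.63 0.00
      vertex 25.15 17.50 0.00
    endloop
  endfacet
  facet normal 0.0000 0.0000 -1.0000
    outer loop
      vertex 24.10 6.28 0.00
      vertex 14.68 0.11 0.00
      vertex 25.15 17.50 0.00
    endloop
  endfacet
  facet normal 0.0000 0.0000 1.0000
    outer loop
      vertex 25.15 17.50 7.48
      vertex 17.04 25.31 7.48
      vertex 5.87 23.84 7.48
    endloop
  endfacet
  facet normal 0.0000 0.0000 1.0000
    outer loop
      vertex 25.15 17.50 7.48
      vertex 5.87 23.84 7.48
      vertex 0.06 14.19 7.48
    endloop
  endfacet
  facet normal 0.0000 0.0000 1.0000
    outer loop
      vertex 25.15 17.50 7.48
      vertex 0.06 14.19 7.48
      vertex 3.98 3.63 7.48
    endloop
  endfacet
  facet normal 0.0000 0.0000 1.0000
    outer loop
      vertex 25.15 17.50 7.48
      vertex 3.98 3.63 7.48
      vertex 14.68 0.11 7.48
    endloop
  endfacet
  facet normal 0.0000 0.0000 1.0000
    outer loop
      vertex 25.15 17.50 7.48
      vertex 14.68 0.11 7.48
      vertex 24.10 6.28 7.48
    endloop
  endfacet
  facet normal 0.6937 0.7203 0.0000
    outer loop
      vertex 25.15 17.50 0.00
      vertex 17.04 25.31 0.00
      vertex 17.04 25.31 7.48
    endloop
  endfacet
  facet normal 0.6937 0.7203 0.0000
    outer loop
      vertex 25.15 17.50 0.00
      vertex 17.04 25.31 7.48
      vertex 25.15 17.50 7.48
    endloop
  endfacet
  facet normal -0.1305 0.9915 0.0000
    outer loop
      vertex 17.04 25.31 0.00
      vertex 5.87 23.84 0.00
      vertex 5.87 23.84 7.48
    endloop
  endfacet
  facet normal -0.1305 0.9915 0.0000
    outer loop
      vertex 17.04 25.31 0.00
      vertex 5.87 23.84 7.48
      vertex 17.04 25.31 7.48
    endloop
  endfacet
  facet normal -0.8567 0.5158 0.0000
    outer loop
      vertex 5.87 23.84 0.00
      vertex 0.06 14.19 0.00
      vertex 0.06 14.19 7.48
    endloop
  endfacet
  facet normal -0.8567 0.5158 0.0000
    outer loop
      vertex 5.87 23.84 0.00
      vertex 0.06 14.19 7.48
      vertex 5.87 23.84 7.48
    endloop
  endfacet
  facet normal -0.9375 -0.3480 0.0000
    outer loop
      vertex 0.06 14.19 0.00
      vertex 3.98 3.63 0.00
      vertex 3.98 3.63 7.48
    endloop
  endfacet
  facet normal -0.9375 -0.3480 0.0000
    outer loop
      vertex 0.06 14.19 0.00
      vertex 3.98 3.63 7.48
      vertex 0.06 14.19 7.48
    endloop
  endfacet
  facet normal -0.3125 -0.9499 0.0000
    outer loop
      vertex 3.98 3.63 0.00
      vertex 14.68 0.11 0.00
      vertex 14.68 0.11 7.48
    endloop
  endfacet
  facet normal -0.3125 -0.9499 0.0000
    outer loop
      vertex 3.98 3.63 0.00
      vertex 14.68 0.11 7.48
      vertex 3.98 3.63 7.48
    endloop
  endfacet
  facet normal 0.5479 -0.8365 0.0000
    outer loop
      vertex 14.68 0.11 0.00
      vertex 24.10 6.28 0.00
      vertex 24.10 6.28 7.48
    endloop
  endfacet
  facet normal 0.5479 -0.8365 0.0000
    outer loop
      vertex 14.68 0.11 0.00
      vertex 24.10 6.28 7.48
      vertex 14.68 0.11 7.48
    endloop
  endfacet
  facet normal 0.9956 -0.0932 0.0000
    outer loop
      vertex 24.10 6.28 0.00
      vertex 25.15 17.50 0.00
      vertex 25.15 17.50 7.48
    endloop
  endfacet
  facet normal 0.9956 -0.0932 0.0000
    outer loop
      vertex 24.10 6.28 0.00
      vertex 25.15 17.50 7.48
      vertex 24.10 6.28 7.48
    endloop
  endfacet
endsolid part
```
; perimeter-only toolpath
G21 ; units = mm
G90 ; absolute positioning
G28 ; home
; layer 1
G0 Z2.49
G0 X25.15 Y17.50
G1 X17.04 Y25.31
G1 X5.87 Y23.84
G1 X0.06 Y14.19
G1 X3.98 Y3.63
G1 X14.68 Y0.11
G1 X24.10 Y6.28
G1 X25.15 Y17.50
; layer 2
G0 Z4.99
G0 X25.15 Y17.50
G1 X17.04 Y25.31
G1 X5.87 Y23.84
G1 X0.06 Y14.19
G1 X3.98 Y3.63
G1 X14.68 Y0.11
G1 X24.10 Y6.28
G1 X25.15 Y17.50
; layer 3
G0 Z7.48
G0 X25.15 Y17.50
G1 X17.04 Y25.31
G1 X5.87 Y23.84
G1 X0.06 Y14.19
G1 X3.98 Y3.63
G1 X14.68 Y0.11
G1 X24.10 Y6.28
G1 X25.15 Y17.50
M2 ; end

The solid is a regular 7-sided prism (a cylinder approximated with 7 flat sides), circumscribed radius ≈ 13 mm, height ≈ 7.48 mm. Slicing at Δz = 2.49 mm — 3 equal slices spanning the solid's height, so layer i sits at z = i·h/3 — gives 3 non-empty perimeters. Each is a 7-segment closed polygon; G0 lifts to the layer z and rapids to the start vertex, then G1 traces the edges.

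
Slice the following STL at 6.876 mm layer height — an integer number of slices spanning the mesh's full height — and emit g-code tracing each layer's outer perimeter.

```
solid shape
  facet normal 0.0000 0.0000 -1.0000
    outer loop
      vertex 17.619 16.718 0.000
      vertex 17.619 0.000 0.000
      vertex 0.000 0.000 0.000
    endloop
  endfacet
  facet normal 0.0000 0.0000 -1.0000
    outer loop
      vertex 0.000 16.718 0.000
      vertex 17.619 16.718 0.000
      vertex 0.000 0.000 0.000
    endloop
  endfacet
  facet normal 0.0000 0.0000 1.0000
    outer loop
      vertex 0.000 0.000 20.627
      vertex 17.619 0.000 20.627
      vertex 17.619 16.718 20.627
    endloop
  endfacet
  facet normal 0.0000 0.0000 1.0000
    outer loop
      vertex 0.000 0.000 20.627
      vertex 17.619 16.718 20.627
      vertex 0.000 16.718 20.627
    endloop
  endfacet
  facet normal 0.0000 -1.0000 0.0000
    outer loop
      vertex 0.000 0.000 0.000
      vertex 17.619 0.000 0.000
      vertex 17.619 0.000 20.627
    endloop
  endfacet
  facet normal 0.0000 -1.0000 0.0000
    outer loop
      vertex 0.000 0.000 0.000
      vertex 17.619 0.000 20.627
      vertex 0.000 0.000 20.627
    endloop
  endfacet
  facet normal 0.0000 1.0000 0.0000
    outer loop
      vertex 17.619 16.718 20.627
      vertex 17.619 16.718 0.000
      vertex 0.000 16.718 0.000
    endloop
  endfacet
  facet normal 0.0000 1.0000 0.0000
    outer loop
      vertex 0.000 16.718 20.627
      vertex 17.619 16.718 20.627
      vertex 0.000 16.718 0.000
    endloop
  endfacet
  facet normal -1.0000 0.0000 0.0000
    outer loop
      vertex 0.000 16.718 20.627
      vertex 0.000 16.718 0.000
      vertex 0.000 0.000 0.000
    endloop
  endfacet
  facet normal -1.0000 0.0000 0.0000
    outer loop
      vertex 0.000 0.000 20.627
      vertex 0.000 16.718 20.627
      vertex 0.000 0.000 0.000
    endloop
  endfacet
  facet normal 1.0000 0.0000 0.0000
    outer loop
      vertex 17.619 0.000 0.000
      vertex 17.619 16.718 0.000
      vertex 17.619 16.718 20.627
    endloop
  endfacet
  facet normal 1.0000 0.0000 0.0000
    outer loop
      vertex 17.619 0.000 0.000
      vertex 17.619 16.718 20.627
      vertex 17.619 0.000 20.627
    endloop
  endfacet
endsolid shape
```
; perimeter-only toolpath
G21 ; units = mm
G90 ; absolute positioning
G28 ; home
; layer 1
G0 Z6.876
G0 X0.000 Y0.000
G1 X17.619 Y0.000
G1 X17.619 Y16.718
G1 X0.000 Y16.718
G1 X0.000 Y0.000
; layer 2
G0 Z13.751
G0 X0.000 Y0.000
G1 X17.619 Y0.000
G1 X17.619 Y16.718
G1 X0.000 Y16.718
G1 X0.000 Y0.000
; layer 3
G0 Z20.627
G0 X0.000 Y0.000
G1 X17.619 Y0.000
G1 X17.619 Y16.718
G1 X0.000 Y16.718
G1 X0.000 Y0.000
M2 ; end

The solid is a rectangular box, roughly 17.6 × 16.7 mm footprint and 20.6 mm tall. Slicing at Δz = 6.876 mm — 3 equal slices spanning the solid's height, so layer i sits at z = i·h/3 — gives 3 non-empty perimeters. Each is a 4-segment closed polygon; G0 lifts to the layer z and rapids to the start vertex, then G1 traces the edges.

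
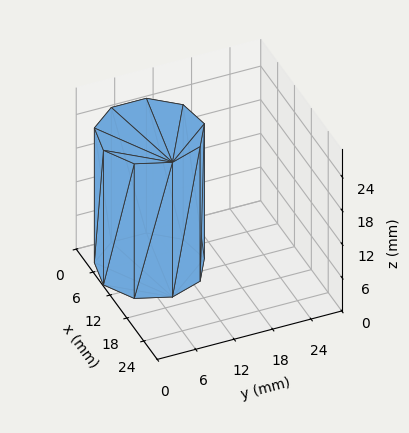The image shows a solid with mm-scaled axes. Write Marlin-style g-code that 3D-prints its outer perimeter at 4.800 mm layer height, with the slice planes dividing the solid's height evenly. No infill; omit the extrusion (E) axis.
Reading the render: the shape is a regular 9-sided prism (a cylinder approximated with 9 flat sides), circumscribed radius ≈ 8 mm, height ≈ 24 mm (dimensions read to the nearest mm from the axis ticks). For the g-code, the solid's height is divided into equal slices at the stated Δz and each level perimeter traced with G1 moves after a G0 lift.

; perimeter-only toolpath
G21 ; units = mm
G90 ; absolute positioning
G28 ; home
; layer 1
G0 Z4.800
G0 X16.000 Y8.000
G1 X14.128 Y13.142
G1 X9.389 Y15.878
G1 X4.000 Y14.928
G1 X0.482 Y10.736
G1 X0.482 Y5.264
G1 X4.000 Y1.072
G1 X9.389 Y0.122
G1 X14.128 Y2.858
G1 X16.000 Y8.000
; layer 2
G0 Z9.600
G0 X16.000 Y8.000
G1 X14.128 Y13.142
G1 X9.389 Y15.878
G1 X4.000 Y14.928
G1 X0.482 Y10.736
G1 X0.482 Y5.264
G1 X4.000 Y1.072
G1 X9.389 Y0.122
G1 X14.128 Y2.858
G1 X16.000 Y8.000
; layer 3
G0 Z14.400
G0 X16.000 Y8.000
G1 X14.128 Y13.142
G1 X9.389 Y15.878
G1 X4.000 Y14.928
G1 X0.482 Y10.736
G1 X0.482 Y5.264
G1 X4.000 Y1.072
G1 X9.389 Y0.122
G1 X14.128 Y2.858
G1 X16.000 Y8.000
; layer 4
G0 Z19.200
G0 X16.000 Y8.000
G1 X14.128 Y13.142
G1 X9.389 Y15.878
G1 X4.000 Y14.928
G1 X0.482 Y10.736
G1 X0.482 Y5.264
G1 X4.000 Y1.072
G1 X9.389 Y0.122
G1 X14.128 Y2.858
G1 X16.000 Y8.000
; layer 5
G0 Z24.000
G0 X16.000 Y8.000
G1 X14.128 Y13.142
G1 X9.389 Y15.878
G1 X4.000 Y14.928
G1 X0.482 Y10.736
G1 X0.482 Y5.264
G1 X4.000 Y1.072
G1 X9.389 Y0.122
G1 X14.128 Y2.858
G1 X16.000 Y8.000
M2 ; end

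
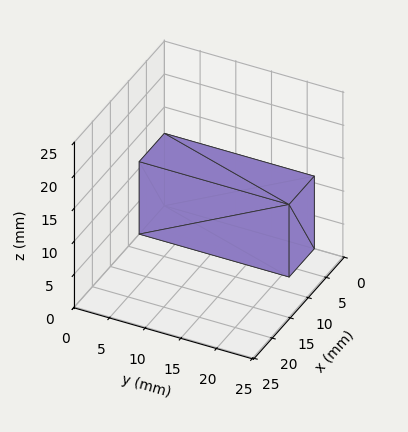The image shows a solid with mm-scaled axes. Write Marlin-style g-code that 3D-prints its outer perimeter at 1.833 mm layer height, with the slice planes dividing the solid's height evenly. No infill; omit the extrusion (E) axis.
Reading the render: the shape is a rectangular box, roughly 7 × 21 mm footprint and 11 mm tall (dimensions read to the nearest mm from the axis ticks). For the g-code, the solid's height is divided into equal slices at the stated Δz and each level perimeter traced with G1 moves after a G0 lift.

; perimeter-only toolpath
G21 ; units = mm
G90 ; absolute positioning
G28 ; home
; layer 1
G0 Z1.833
G0 X0.000 Y0.000
G1 X7.000 Y0.000
G1 X7.000 Y21.000
G1 X0.000 Y21.000
G1 X0.000 Y0.000
; layer 2
G0 Z3.667
G0 X0.000 Y0.000
G1 X7.000 Y0.000
G1 X7.000 Y21.000
G1 X0.000 Y21.000
G1 X0.000 Y0.000
; layer 3
G0 Z5.500
G0 X0.000 Y0.000
G1 X7.000 Y0.000
G1 X7.000 Y21.000
G1 X0.000 Y21.000
G1 X0.000 Y0.000
; layer 4
G0 Z7.333
G0 X0.000 Y0.000
G1 X7.000 Y0.000
G1 X7.000 Y21.000
G1 X0.000 Y21.000
G1 X0.000 Y0.000
; layer 5
G0 Z9.167
G0 X0.000 Y0.000
G1 X7.000 Y0.000
G1 X7.000 Y21.000
G1 X0.000 Y21.000
G1 X0.000 Y0.000
; layer 6
G0 Z11.000
G0 X0.000 Y0.000
G1 X7.000 Y0.000
G1 X7.000 Y21.000
G1 X0.000 Y21.000
G1 X0.000 Y0.000
M2 ; end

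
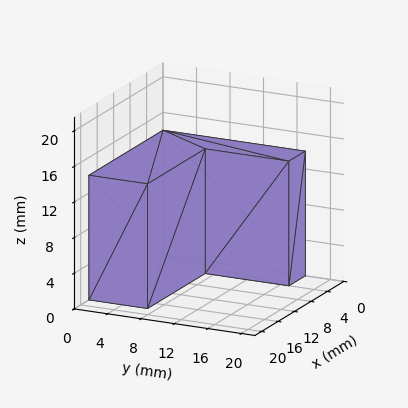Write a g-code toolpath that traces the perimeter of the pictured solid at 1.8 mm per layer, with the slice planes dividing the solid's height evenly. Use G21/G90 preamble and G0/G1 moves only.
Reading the render: the shape is an L-shaped prism: outer 18 × 17 mm, arm thicknesses ≈ 7 mm (horizontal) and 4 mm (vertical), extruded 14 mm in z (dimensions read to the nearest mm from the axis ticks). For the g-code, the solid's height is divided into equal slices at the stated Δz and each level perimeter traced with G1 moves after a G0 lift.

; perimeter-only toolpath
G21 ; units = mm
G90 ; absolute positioning
G28 ; home
; layer 1
G0 Z1.8
G0 X0.0 Y0.0
G1 X18.0 Y0.0
G1 X18.0 Y7.0
G1 X4.0 Y7.0
G1 X4.0 Y17.0
G1 X0.0 Y17.0
G1 X0.0 Y0.0
; layer 2
G0 Z3.5
G0 X0.0 Y0.0
G1 X18.0 Y0.0
G1 X18.0 Y7.0
G1 X4.0 Y7.0
G1 X4.0 Y17.0
G1 X0.0 Y17.0
G1 X0.0 Y0.0
; layer 3
G0 Z5.2
G0 X0.0 Y0.0
G1 X18.0 Y0.0
G1 X18.0 Y7.0
G1 X4.0 Y7.0
G1 X4.0 Y17.0
G1 X0.0 Y17.0
G1 X0.0 Y0.0
; layer 4
G0 Z7.0
G0 X0.0 Y0.0
G1 X18.0 Y0.0
G1 X18.0 Y7.0
G1 X4.0 Y7.0
G1 X4.0 Y17.0
G1 X0.0 Y17.0
G1 X0.0 Y0.0
; layer 5
G0 Z8.8
G0 X0.0 Y0.0
G1 X18.0 Y0.0
G1 X18.0 Y7.0
G1 X4.0 Y7.0
G1 X4.0 Y17.0
G1 X0.0 Y17.0
G1 X0.0 Y0.0
; layer 6
G0 Z10.5
G0 X0.0 Y0.0
G1 X18.0 Y0.0
G1 X18.0 Y7.0
G1 X4.0 Y7.0
G1 X4.0 Y17.0
G1 X0.0 Y17.0
G1 X0.0 Y0.0
; layer 7
G0 Z12.2
G0 X0.0 Y0.0
G1 X18.0 Y0.0
G1 X18.0 Y7.0
G1 X4.0 Y7.0
G1 X4.0 Y17.0
G1 X0.0 Y17.0
G1 X0.0 Y0.0
; layer 8
G0 Z14.0
G0 X0.0 Y0.0
G1 X18.0 Y0.0
G1 X18.0 Y7.0
G1 X4.0 Y7.0
G1 X4.0 Y17.0
G1 X0.0 Y17.0
G1 X0.0 Y0.0
M2 ; end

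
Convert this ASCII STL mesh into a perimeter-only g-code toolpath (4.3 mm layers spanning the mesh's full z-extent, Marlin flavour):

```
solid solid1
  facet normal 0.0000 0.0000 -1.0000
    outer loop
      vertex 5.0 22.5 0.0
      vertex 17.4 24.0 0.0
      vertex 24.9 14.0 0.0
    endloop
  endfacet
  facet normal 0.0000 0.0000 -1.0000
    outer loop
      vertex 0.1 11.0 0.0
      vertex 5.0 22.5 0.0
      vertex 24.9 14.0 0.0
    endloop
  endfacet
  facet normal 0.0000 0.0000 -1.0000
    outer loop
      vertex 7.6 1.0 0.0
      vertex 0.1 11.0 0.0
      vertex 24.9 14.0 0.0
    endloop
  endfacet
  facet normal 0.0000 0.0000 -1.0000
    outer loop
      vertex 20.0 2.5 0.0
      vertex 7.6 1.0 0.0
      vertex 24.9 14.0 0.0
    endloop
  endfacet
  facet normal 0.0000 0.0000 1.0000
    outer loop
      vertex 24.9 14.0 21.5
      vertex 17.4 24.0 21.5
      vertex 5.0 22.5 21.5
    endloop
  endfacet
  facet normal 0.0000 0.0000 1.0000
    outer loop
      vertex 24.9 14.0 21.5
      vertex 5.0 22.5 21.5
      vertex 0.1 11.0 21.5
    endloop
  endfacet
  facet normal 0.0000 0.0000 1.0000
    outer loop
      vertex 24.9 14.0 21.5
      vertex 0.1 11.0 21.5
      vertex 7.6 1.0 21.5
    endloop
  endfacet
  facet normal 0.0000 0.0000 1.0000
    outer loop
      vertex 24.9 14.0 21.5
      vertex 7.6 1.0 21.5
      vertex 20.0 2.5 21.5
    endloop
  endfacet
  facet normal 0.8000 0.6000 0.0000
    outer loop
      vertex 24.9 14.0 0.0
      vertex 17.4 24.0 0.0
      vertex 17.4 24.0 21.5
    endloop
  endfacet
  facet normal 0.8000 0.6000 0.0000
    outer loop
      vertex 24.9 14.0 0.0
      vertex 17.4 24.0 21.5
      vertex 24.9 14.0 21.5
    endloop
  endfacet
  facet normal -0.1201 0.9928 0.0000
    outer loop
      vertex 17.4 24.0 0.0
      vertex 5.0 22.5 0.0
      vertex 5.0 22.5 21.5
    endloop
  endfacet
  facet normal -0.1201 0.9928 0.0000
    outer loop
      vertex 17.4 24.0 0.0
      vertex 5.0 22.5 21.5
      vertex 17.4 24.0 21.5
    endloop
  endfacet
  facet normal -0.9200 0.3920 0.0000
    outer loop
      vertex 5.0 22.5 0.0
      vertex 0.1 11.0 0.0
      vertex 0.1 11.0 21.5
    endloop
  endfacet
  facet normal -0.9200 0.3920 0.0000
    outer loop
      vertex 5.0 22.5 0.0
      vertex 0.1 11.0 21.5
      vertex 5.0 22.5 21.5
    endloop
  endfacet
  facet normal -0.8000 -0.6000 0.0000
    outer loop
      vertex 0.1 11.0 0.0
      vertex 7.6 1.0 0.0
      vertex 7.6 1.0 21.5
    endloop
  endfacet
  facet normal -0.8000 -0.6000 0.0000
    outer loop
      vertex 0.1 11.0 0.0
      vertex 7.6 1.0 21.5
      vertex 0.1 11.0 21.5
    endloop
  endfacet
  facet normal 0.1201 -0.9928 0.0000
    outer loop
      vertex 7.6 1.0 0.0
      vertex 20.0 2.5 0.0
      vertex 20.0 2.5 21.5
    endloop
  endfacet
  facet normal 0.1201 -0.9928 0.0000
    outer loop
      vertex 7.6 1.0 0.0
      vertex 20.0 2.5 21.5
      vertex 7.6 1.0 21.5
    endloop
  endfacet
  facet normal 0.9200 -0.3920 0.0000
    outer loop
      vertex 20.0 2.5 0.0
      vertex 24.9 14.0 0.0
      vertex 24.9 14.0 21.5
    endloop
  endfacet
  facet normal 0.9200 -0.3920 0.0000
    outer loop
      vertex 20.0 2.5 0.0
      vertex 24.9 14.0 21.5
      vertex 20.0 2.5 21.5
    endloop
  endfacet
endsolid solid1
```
; perimeter-only toolpath
G21 ; units = mm
G90 ; absolute positioning
G28 ; home
; layer 1
G0 Z4.3
G0 X24.9 Y14.0
G1 X17.4 Y24.0
G1 X5.0 Y22.5
G1 X0.1 Y11.0
G1 X7.6 Y1.0
G1 X20.0 Y2.5
G1 X24.9 Y14.0
; layer 2
G0 Z8.6
G0 X24.9 Y14.0
G1 X17.4 Y24.0
G1 X5.0 Y22.5
G1 X0.1 Y11.0
G1 X7.6 Y1.0
G1 X20.0 Y2.5
G1 X24.9 Y14.0
; layer 3
G0 Z12.9
G0 X24.9 Y14.0
G1 X17.4 Y24.0
G1 X5.0 Y22.5
G1 X0.1 Y11.0
G1 X7.6 Y1.0
G1 X20.0 Y2.5
G1 X24.9 Y14.0
; layer 4
G0 Z17.2
G0 X24.9 Y14.0
G1 X17.4 Y24.0
G1 X5.0 Y22.5
G1 X0.1 Y11.0
G1 X7.6 Y1.0
G1 X20.0 Y2.5
G1 X24.9 Y14.0
; layer 5
G0 Z21.5
G0 X24.9 Y14.0
G1 X17.4 Y24.0
G1 X5.0 Y22.5
G1 X0.1 Y11.0
G1 X7.6 Y1.0
G1 X20.0 Y2.5
G1 X24.9 Y14.0
M2 ; end

The solid is a regular 6-sided prism (a cylinder approximated with 6 flat sides), circumscribed radius ≈ 12.5 mm, height ≈ 21.5 mm. Slicing at Δz = 4.3 mm — 5 equal slices spanning the solid's height, so layer i sits at z = i·h/5 — gives 5 non-empty perimeters. Each is a 6-segment closed polygon; G0 lifts to the layer z and rapids to the start vertex, then G1 traces the edges.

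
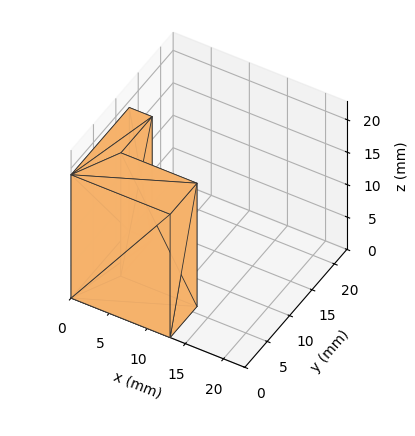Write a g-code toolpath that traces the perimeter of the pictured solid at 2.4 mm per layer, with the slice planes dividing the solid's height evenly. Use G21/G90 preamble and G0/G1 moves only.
Reading the render: the shape is an L-shaped prism: outer 13 × 13 mm, arm thicknesses ≈ 6 mm (horizontal) and 3 mm (vertical), extruded 19 mm in z (dimensions read to the nearest mm from the axis ticks). For the g-code, the solid's height is divided into equal slices at the stated Δz and each level perimeter traced with G1 moves after a G0 lift.

; perimeter-only toolpath
G21 ; units = mm
G90 ; absolute positioning
G28 ; home
; layer 1
G0 Z2.4
G0 X0.0 Y0.0
G1 X13.0 Y0.0
G1 X13.0 Y6.0
G1 X3.0 Y6.0
G1 X3.0 Y13.0
G1 X0.0 Y13.0
G1 X0.0 Y0.0
; layer 2
G0 Z4.8
G0 X0.0 Y0.0
G1 X13.0 Y0.0
G1 X13.0 Y6.0
G1 X3.0 Y6.0
G1 X3.0 Y13.0
G1 X0.0 Y13.0
G1 X0.0 Y0.0
; layer 3
G0 Z7.1
G0 X0.0 Y0.0
G1 X13.0 Y0.0
G1 X13.0 Y6.0
G1 X3.0 Y6.0
G1 X3.0 Y13.0
G1 X0.0 Y13.0
G1 X0.0 Y0.0
; layer 4
G0 Z9.5
G0 X0.0 Y0.0
G1 X13.0 Y0.0
G1 X13.0 Y6.0
G1 X3.0 Y6.0
G1 X3.0 Y13.0
G1 X0.0 Y13.0
G1 X0.0 Y0.0
; layer 5
G0 Z11.9
G0 X0.0 Y0.0
G1 X13.0 Y0.0
G1 X13.0 Y6.0
G1 X3.0 Y6.0
G1 X3.0 Y13.0
G1 X0.0 Y13.0
G1 X0.0 Y0.0
; layer 6
G0 Z14.2
G0 X0.0 Y0.0
G1 X13.0 Y0.0
G1 X13.0 Y6.0
G1 X3.0 Y6.0
G1 X3.0 Y13.0
G1 X0.0 Y13.0
G1 X0.0 Y0.0
; layer 7
G0 Z16.6
G0 X0.0 Y0.0
G1 X13.0 Y0.0
G1 X13.0 Y6.0
G1 X3.0 Y6.0
G1 X3.0 Y13.0
G1 X0.0 Y13.0
G1 X0.0 Y0.0
; layer 8
G0 Z19.0
G0 X0.0 Y0.0
G1 X13.0 Y0.0
G1 X13.0 Y6.0
G1 X3.0 Y6.0
G1 X3.0 Y13.0
G1 X0.0 Y13.0
G1 X0.0 Y0.0
M2 ; end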